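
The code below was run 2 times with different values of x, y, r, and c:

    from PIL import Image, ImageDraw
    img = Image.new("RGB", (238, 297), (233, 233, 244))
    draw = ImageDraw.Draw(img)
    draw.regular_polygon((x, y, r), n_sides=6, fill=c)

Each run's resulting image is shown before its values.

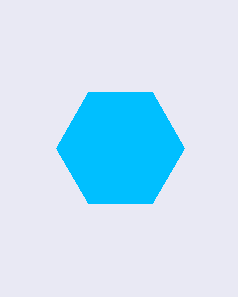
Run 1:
x = 120, y = 148, r = 64, c = 'deepskyblue'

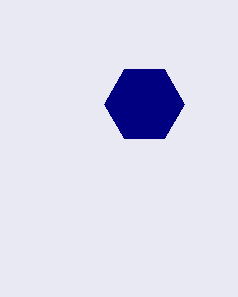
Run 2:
x = 144, y = 104, r = 40, c = 'navy'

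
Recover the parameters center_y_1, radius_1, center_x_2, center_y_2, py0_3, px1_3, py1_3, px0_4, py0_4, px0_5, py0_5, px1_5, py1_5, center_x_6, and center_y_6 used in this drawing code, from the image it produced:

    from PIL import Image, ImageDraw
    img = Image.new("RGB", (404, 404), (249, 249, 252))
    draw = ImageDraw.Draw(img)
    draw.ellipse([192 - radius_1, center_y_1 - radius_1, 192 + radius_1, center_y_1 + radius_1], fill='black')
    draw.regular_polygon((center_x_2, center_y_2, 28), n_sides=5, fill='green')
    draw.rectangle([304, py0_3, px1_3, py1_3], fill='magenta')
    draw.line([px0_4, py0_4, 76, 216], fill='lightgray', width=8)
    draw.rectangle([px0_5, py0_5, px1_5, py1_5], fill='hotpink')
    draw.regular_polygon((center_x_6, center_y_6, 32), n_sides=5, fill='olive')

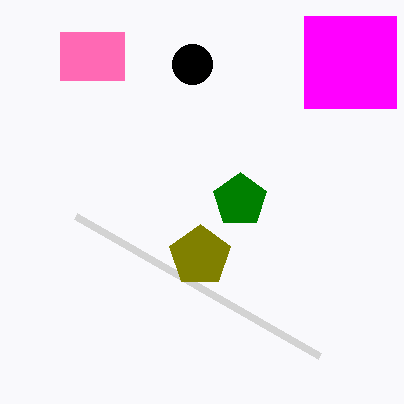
center_y_1 = 64, radius_1 = 20, center_x_2 = 240, center_y_2 = 200, py0_3 = 16, px1_3 = 396, py1_3 = 108, px0_4 = 320, py0_4 = 356, px0_5 = 60, py0_5 = 32, px1_5 = 124, py1_5 = 80, center_x_6 = 200, center_y_6 = 256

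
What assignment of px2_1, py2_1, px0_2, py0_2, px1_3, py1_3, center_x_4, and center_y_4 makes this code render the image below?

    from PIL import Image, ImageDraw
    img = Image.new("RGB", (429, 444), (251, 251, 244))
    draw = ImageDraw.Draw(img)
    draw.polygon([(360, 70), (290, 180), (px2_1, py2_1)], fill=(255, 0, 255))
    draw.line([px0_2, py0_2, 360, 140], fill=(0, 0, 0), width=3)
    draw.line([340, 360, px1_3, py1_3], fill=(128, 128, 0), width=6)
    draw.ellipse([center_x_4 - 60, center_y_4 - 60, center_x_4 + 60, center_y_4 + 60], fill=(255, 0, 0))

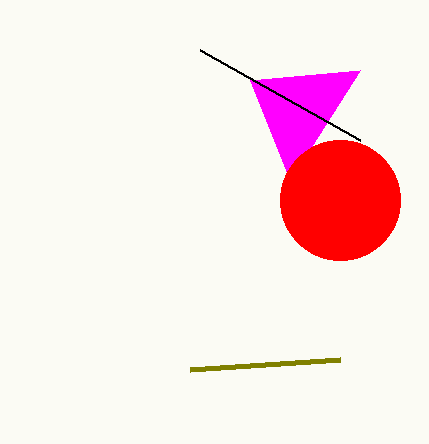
px2_1 = 250; py2_1 = 80; px0_2 = 200; py0_2 = 50; px1_3 = 190; py1_3 = 370; center_x_4 = 340; center_y_4 = 200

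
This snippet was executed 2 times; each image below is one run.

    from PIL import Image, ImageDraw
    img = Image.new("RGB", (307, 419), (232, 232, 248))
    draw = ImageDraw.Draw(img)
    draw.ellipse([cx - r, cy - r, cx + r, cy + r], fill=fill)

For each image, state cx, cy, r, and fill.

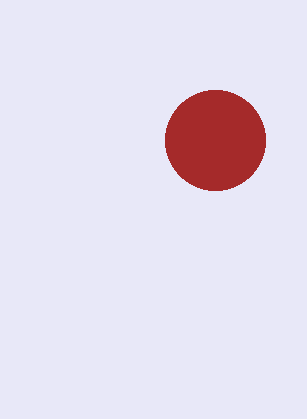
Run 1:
cx = 215, cy = 140, r = 50, fill = 'brown'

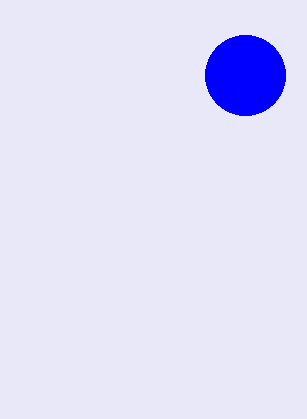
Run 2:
cx = 245
cy = 75
r = 40
fill = 'blue'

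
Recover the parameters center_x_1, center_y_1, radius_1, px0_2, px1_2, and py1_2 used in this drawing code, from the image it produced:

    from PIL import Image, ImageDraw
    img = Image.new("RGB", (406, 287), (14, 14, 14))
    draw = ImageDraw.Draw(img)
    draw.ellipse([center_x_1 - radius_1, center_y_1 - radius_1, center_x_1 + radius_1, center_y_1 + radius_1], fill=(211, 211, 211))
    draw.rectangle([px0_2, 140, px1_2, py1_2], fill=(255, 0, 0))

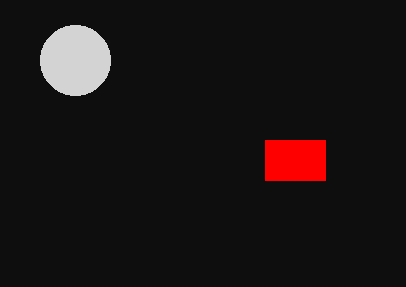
center_x_1 = 75
center_y_1 = 60
radius_1 = 35
px0_2 = 265
px1_2 = 325
py1_2 = 180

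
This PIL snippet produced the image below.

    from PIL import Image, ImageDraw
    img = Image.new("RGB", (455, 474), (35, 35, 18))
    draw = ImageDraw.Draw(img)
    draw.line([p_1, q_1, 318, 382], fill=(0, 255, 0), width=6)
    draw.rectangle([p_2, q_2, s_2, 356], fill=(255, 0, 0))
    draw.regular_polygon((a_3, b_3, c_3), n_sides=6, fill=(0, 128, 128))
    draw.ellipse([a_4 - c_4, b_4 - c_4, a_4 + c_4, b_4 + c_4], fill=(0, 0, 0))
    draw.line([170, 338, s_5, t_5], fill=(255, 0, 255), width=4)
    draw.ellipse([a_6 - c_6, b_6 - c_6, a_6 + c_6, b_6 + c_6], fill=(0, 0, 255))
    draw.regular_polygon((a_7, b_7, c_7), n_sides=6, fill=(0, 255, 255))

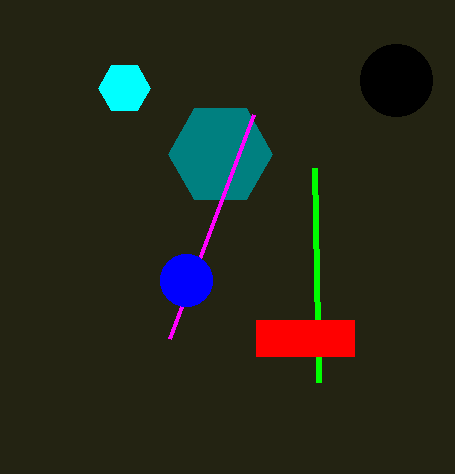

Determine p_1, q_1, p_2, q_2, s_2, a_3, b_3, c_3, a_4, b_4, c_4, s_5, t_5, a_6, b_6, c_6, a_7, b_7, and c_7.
p_1 = 314; q_1 = 168; p_2 = 256; q_2 = 320; s_2 = 354; a_3 = 220; b_3 = 154; c_3 = 52; a_4 = 396; b_4 = 80; c_4 = 36; s_5 = 254; t_5 = 114; a_6 = 186; b_6 = 280; c_6 = 26; a_7 = 124; b_7 = 88; c_7 = 26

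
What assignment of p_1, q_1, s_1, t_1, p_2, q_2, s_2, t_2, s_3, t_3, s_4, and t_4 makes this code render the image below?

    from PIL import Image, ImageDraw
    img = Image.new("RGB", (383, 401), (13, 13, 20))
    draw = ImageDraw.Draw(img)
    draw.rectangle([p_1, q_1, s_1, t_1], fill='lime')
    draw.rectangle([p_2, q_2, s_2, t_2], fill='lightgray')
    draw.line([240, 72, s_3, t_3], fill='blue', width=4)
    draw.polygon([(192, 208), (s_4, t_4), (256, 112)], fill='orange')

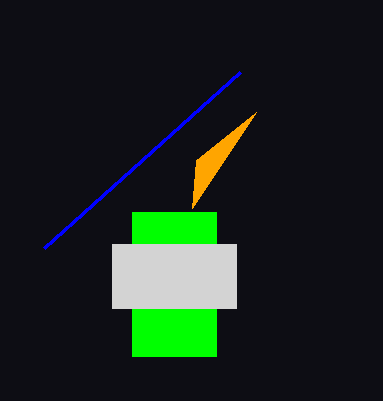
p_1 = 132; q_1 = 212; s_1 = 216; t_1 = 356; p_2 = 112; q_2 = 244; s_2 = 236; t_2 = 308; s_3 = 44; t_3 = 248; s_4 = 196; t_4 = 160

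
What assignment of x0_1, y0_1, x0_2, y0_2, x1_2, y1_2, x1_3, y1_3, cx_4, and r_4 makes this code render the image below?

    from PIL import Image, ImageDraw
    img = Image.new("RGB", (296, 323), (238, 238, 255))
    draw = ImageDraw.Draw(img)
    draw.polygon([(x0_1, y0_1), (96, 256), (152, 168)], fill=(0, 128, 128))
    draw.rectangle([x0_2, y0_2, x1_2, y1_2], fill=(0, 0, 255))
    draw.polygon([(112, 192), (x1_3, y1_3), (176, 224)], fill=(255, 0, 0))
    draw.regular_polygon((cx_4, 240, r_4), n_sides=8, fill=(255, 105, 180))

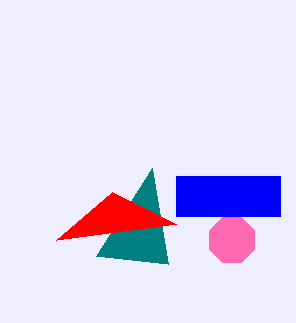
x0_1 = 168; y0_1 = 264; x0_2 = 176; y0_2 = 176; x1_2 = 280; y1_2 = 216; x1_3 = 56; y1_3 = 240; cx_4 = 232; r_4 = 24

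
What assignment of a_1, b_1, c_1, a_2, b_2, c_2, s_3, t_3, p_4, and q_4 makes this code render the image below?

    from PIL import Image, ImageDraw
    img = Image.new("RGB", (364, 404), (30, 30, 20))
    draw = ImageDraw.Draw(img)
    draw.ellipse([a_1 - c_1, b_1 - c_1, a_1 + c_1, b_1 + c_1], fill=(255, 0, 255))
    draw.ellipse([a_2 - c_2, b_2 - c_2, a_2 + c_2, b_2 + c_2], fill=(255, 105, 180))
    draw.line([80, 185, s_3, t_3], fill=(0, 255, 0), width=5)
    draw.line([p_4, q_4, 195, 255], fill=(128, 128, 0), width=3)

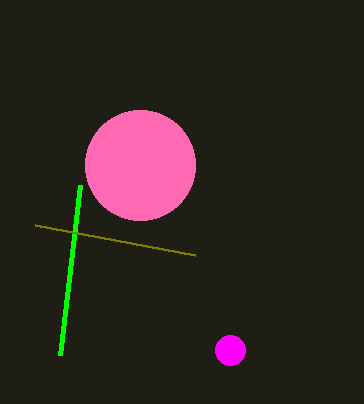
a_1 = 230; b_1 = 350; c_1 = 15; a_2 = 140; b_2 = 165; c_2 = 55; s_3 = 60; t_3 = 355; p_4 = 35; q_4 = 225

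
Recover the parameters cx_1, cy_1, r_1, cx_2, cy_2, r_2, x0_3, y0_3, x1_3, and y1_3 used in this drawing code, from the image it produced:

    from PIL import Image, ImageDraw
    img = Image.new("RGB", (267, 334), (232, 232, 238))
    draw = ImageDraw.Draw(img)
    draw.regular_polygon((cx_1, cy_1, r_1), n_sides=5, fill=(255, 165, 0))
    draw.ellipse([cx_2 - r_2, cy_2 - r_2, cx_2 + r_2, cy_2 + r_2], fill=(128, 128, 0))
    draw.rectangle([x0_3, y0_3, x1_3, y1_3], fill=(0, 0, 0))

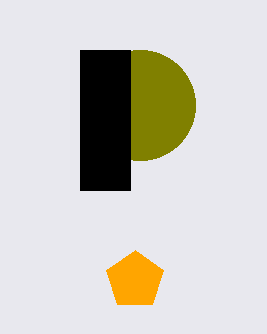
cx_1 = 135; cy_1 = 280; r_1 = 30; cx_2 = 140; cy_2 = 105; r_2 = 55; x0_3 = 80; y0_3 = 50; x1_3 = 130; y1_3 = 190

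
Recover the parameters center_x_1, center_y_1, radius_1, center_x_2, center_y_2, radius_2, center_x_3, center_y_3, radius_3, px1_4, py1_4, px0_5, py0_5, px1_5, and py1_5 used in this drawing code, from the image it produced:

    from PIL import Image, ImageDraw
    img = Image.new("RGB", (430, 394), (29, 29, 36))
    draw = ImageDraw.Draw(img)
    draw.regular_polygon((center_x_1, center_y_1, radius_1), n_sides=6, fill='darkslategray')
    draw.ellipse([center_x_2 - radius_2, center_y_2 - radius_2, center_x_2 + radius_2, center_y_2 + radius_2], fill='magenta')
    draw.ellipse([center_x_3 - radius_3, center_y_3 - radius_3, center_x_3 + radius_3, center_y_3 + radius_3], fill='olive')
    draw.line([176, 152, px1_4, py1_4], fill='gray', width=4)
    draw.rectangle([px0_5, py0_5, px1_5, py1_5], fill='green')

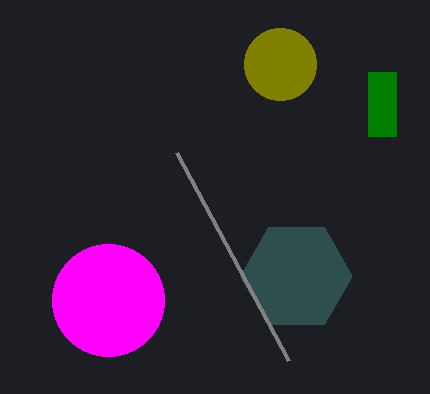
center_x_1 = 296
center_y_1 = 276
radius_1 = 56
center_x_2 = 108
center_y_2 = 300
radius_2 = 56
center_x_3 = 280
center_y_3 = 64
radius_3 = 36
px1_4 = 288
py1_4 = 360
px0_5 = 368
py0_5 = 72
px1_5 = 396
py1_5 = 136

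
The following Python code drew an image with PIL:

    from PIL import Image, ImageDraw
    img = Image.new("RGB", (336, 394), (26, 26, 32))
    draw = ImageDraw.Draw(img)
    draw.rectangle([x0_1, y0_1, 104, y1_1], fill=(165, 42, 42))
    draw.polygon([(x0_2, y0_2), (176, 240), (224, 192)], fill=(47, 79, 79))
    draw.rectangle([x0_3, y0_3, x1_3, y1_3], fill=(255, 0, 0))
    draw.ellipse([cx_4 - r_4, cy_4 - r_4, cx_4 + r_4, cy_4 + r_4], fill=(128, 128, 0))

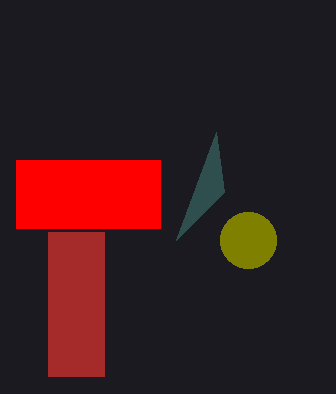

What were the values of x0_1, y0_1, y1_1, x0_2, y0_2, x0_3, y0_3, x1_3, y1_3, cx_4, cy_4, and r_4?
x0_1 = 48
y0_1 = 232
y1_1 = 376
x0_2 = 216
y0_2 = 132
x0_3 = 16
y0_3 = 160
x1_3 = 160
y1_3 = 228
cx_4 = 248
cy_4 = 240
r_4 = 28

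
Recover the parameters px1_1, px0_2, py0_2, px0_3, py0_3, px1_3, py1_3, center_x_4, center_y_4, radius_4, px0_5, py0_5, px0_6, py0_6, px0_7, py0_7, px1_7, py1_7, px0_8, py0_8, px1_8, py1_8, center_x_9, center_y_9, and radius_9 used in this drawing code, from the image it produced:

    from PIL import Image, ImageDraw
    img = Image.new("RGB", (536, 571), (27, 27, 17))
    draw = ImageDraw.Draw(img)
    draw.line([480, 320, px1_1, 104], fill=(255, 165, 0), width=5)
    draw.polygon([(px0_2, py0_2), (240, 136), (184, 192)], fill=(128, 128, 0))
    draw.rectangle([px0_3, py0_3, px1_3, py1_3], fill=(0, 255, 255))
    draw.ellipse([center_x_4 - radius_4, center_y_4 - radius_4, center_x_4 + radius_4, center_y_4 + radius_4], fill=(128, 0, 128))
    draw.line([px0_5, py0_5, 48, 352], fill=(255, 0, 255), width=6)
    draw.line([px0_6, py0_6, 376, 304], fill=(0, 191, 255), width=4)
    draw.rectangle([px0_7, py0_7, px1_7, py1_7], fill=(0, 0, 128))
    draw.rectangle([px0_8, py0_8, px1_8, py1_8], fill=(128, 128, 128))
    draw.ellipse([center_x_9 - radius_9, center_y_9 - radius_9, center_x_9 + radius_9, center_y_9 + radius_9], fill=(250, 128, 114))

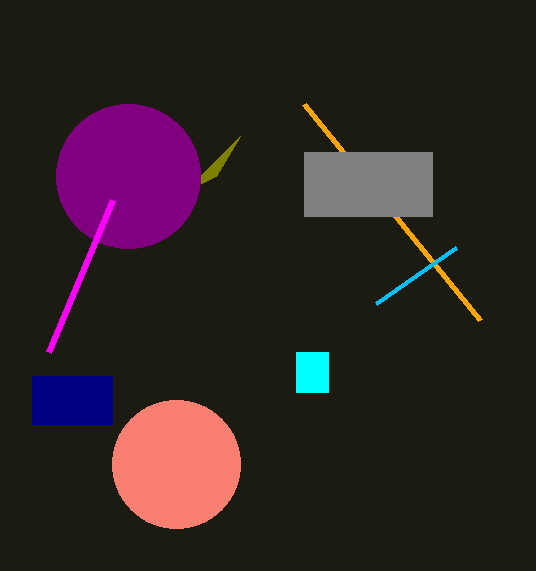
px1_1 = 304, px0_2 = 216, py0_2 = 176, px0_3 = 296, py0_3 = 352, px1_3 = 328, py1_3 = 392, center_x_4 = 128, center_y_4 = 176, radius_4 = 72, px0_5 = 112, py0_5 = 200, px0_6 = 456, py0_6 = 248, px0_7 = 32, py0_7 = 376, px1_7 = 112, py1_7 = 424, px0_8 = 304, py0_8 = 152, px1_8 = 432, py1_8 = 216, center_x_9 = 176, center_y_9 = 464, radius_9 = 64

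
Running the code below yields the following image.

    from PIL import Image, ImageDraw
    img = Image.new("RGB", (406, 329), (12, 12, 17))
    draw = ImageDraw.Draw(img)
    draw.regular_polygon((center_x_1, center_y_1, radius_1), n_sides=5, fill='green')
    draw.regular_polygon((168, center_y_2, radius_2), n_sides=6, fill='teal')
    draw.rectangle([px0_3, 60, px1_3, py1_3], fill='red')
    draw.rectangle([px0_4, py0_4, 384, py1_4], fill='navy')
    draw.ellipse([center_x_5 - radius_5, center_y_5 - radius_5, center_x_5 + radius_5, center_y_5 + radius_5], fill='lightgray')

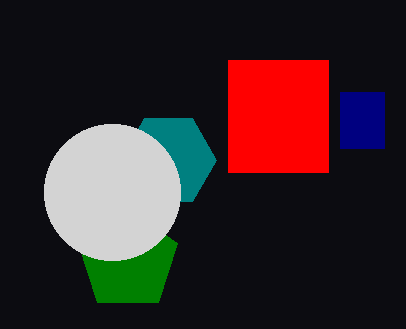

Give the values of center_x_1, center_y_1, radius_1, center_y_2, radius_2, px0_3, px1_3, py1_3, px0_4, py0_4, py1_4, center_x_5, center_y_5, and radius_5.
center_x_1 = 128
center_y_1 = 260
radius_1 = 52
center_y_2 = 160
radius_2 = 48
px0_3 = 228
px1_3 = 328
py1_3 = 172
px0_4 = 340
py0_4 = 92
py1_4 = 148
center_x_5 = 112
center_y_5 = 192
radius_5 = 68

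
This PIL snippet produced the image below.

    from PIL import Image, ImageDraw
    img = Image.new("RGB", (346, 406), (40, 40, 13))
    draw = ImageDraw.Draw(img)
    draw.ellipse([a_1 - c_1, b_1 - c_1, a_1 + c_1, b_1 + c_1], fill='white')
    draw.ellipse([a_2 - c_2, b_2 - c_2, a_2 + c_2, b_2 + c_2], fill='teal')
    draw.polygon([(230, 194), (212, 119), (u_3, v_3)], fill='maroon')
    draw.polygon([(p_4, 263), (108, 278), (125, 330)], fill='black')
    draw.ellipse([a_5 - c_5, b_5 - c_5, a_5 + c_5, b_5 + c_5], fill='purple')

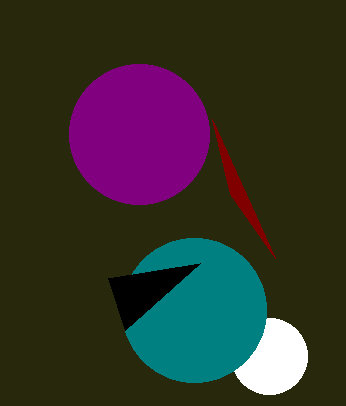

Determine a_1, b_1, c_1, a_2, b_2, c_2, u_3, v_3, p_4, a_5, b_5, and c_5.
a_1 = 269, b_1 = 356, c_1 = 38, a_2 = 194, b_2 = 310, c_2 = 72, u_3 = 275, v_3 = 258, p_4 = 200, a_5 = 139, b_5 = 134, c_5 = 70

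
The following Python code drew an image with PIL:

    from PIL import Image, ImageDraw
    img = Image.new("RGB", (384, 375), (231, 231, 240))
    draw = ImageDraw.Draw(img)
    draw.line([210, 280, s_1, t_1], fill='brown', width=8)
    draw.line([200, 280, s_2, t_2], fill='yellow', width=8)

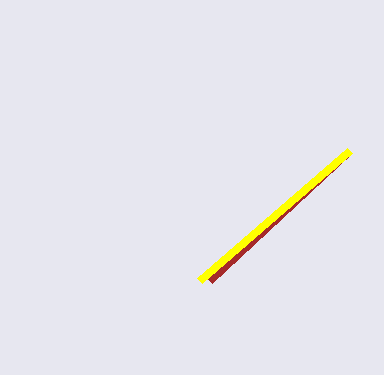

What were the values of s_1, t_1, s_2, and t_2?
s_1 = 350, t_1 = 150, s_2 = 350, t_2 = 150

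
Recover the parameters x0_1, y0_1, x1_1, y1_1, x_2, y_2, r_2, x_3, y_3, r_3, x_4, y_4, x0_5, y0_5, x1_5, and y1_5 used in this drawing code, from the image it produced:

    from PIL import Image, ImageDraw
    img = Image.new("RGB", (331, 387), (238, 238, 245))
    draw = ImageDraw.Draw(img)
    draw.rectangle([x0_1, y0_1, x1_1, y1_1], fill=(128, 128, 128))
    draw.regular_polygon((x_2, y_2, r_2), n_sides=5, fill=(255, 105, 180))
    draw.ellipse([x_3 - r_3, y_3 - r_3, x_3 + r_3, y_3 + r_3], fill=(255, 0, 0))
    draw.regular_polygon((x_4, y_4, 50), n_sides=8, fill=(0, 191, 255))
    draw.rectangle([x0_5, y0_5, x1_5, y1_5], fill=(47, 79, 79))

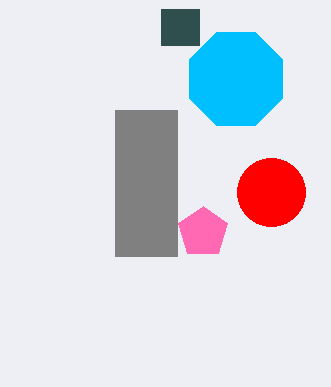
x0_1 = 115; y0_1 = 110; x1_1 = 177; y1_1 = 256; x_2 = 203; y_2 = 232; r_2 = 26; x_3 = 271; y_3 = 192; r_3 = 34; x_4 = 236; y_4 = 79; x0_5 = 161; y0_5 = 9; x1_5 = 199; y1_5 = 45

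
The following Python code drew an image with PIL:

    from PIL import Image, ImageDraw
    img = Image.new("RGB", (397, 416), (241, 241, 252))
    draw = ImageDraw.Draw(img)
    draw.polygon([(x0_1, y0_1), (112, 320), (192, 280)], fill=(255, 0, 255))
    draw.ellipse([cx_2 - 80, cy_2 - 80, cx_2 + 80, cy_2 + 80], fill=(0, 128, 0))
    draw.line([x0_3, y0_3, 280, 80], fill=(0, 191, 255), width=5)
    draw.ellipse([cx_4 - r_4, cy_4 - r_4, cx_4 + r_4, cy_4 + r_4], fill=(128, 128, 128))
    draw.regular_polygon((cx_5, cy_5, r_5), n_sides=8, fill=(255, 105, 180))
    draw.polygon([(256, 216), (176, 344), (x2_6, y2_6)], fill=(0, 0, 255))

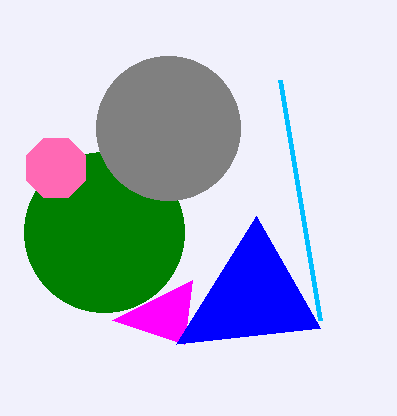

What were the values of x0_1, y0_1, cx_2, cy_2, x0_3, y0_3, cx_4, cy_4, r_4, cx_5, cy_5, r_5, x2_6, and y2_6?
x0_1 = 184; y0_1 = 344; cx_2 = 104; cy_2 = 232; x0_3 = 320; y0_3 = 320; cx_4 = 168; cy_4 = 128; r_4 = 72; cx_5 = 56; cy_5 = 168; r_5 = 32; x2_6 = 320; y2_6 = 328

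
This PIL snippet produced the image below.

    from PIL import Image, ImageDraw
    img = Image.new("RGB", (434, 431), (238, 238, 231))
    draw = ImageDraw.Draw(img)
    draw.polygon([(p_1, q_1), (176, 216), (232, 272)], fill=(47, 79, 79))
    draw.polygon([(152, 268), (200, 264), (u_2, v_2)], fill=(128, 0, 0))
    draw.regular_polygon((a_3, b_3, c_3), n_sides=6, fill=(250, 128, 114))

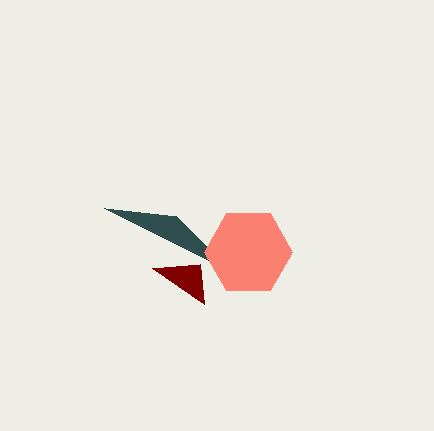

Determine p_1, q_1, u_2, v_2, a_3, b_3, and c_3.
p_1 = 104; q_1 = 208; u_2 = 204; v_2 = 304; a_3 = 248; b_3 = 252; c_3 = 44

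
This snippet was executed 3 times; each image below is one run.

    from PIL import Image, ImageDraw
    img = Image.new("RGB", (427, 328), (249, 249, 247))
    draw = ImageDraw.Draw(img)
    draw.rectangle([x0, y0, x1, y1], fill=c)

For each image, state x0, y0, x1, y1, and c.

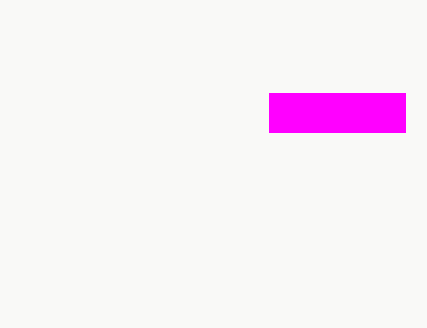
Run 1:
x0 = 269
y0 = 93
x1 = 405
y1 = 132
c = 'magenta'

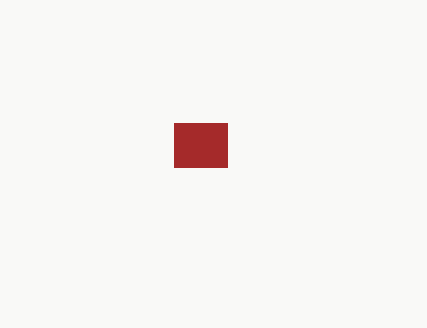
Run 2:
x0 = 174
y0 = 123
x1 = 227
y1 = 167
c = 'brown'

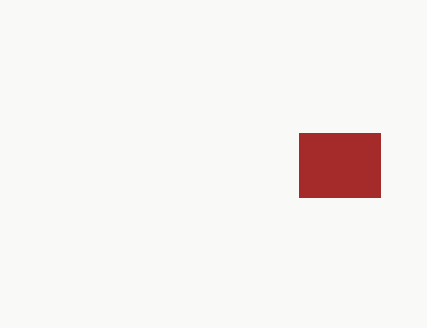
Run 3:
x0 = 299, y0 = 133, x1 = 380, y1 = 197, c = 'brown'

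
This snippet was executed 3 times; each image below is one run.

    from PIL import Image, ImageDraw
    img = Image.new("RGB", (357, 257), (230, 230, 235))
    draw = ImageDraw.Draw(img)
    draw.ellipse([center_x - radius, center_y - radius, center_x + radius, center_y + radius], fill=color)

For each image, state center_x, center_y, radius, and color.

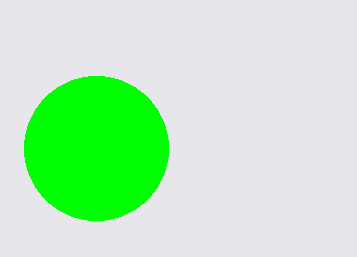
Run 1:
center_x = 96
center_y = 148
radius = 72
color = 'lime'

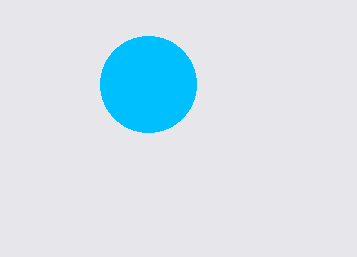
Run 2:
center_x = 148, center_y = 84, radius = 48, color = 'deepskyblue'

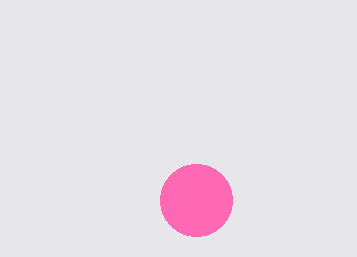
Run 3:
center_x = 196, center_y = 200, radius = 36, color = 'hotpink'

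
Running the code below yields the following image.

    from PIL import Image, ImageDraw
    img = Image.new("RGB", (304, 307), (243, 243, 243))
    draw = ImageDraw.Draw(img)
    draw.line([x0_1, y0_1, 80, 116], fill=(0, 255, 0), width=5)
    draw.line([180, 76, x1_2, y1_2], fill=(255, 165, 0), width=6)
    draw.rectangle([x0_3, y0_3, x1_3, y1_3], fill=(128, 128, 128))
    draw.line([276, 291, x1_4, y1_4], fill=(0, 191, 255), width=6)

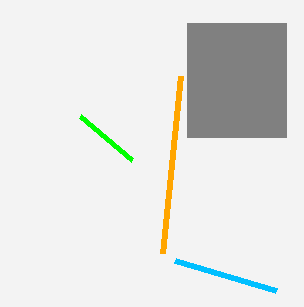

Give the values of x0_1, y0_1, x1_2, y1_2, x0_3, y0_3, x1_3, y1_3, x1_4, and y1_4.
x0_1 = 132
y0_1 = 160
x1_2 = 162
y1_2 = 253
x0_3 = 187
y0_3 = 23
x1_3 = 286
y1_3 = 137
x1_4 = 175
y1_4 = 261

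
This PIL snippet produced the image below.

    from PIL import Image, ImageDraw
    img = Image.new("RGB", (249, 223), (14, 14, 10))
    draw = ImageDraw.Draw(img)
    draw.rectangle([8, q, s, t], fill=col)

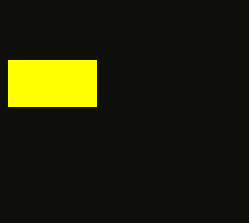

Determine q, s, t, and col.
q = 60
s = 96
t = 106
col = 'yellow'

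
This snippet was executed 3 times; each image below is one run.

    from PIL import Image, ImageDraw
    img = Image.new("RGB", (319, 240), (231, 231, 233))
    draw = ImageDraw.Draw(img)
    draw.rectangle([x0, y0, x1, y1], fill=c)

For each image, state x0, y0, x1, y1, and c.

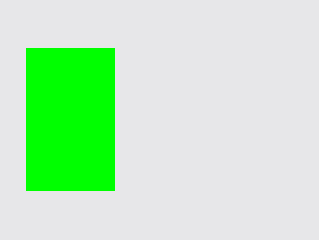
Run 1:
x0 = 26; y0 = 48; x1 = 114; y1 = 190; c = 'lime'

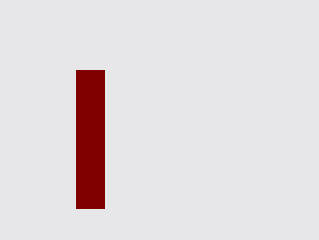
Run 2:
x0 = 76, y0 = 70, x1 = 104, y1 = 208, c = 'maroon'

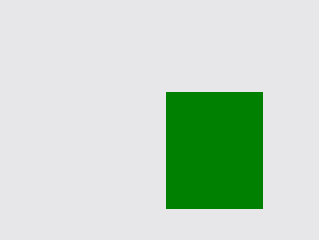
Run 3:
x0 = 166, y0 = 92, x1 = 262, y1 = 208, c = 'green'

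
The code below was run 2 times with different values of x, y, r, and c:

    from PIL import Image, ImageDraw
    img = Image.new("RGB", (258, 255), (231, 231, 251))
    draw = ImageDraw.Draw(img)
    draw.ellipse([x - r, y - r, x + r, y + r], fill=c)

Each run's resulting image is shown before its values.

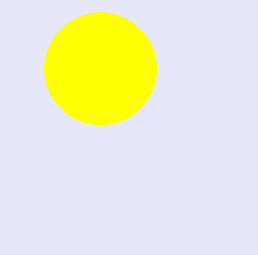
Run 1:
x = 100, y = 68, r = 56, c = 'yellow'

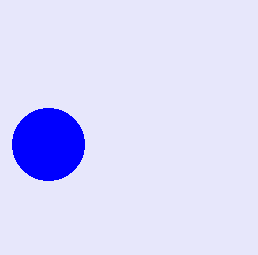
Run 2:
x = 48, y = 144, r = 36, c = 'blue'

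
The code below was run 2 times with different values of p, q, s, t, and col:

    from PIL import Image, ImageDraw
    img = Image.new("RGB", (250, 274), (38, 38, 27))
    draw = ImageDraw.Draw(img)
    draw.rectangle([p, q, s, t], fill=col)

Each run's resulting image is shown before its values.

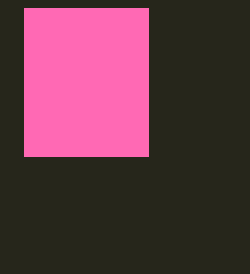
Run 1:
p = 24
q = 8
s = 148
t = 156
col = 'hotpink'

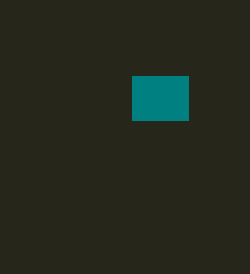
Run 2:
p = 132
q = 76
s = 188
t = 120
col = 'teal'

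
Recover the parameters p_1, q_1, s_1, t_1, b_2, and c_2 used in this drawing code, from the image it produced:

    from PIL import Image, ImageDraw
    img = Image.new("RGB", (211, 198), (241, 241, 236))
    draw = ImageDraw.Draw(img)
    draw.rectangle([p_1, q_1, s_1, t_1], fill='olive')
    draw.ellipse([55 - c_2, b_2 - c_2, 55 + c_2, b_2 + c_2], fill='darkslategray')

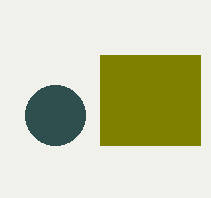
p_1 = 100, q_1 = 55, s_1 = 200, t_1 = 145, b_2 = 115, c_2 = 30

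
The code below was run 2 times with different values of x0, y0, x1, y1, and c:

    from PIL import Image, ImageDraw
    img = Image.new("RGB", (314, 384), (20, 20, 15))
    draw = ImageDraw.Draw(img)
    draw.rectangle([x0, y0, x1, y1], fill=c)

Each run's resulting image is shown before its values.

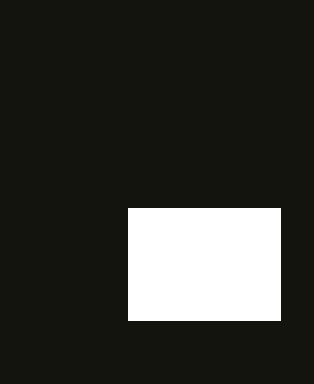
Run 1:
x0 = 128, y0 = 208, x1 = 280, y1 = 320, c = 'white'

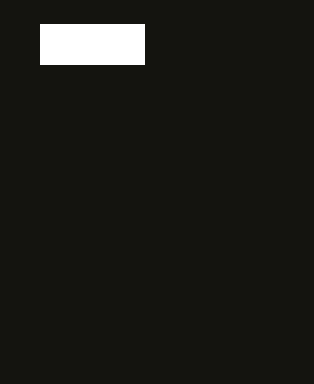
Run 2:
x0 = 40, y0 = 24, x1 = 144, y1 = 64, c = 'white'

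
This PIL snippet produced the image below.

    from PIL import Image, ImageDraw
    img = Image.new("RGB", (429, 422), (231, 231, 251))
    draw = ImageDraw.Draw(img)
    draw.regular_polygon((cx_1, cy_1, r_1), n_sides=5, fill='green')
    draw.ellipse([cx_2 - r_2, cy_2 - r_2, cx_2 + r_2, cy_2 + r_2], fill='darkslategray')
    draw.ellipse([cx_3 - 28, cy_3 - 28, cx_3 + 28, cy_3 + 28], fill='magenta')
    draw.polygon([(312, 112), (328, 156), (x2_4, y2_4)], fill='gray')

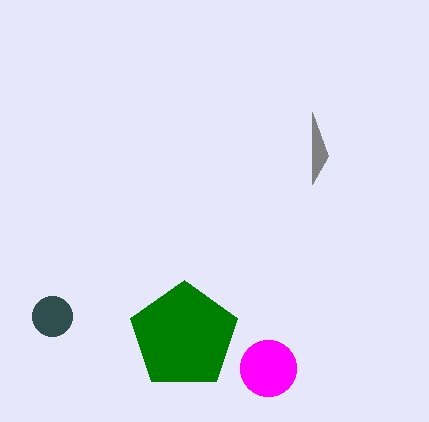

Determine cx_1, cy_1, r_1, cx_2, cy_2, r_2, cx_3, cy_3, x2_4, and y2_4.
cx_1 = 184, cy_1 = 336, r_1 = 56, cx_2 = 52, cy_2 = 316, r_2 = 20, cx_3 = 268, cy_3 = 368, x2_4 = 312, y2_4 = 184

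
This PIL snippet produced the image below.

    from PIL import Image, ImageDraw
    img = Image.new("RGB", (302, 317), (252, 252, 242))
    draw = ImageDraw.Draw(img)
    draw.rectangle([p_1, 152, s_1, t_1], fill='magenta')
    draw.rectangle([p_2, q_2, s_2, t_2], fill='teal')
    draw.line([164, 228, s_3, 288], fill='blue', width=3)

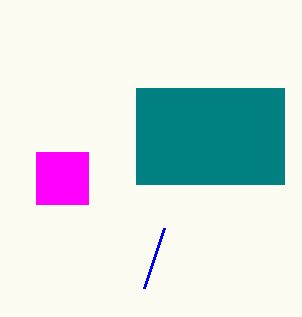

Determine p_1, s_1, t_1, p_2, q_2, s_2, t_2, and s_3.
p_1 = 36; s_1 = 88; t_1 = 204; p_2 = 136; q_2 = 88; s_2 = 284; t_2 = 184; s_3 = 144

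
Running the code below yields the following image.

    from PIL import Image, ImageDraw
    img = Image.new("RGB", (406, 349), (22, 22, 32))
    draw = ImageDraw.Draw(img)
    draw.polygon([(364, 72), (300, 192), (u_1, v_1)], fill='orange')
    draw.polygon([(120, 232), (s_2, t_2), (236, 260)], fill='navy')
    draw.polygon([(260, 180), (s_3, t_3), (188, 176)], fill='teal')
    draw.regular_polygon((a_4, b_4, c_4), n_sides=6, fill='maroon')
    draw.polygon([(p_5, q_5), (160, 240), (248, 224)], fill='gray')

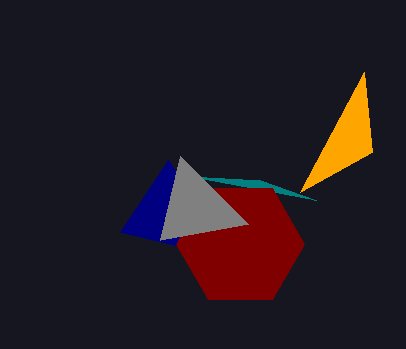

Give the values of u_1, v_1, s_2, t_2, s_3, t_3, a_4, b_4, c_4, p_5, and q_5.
u_1 = 372
v_1 = 152
s_2 = 168
t_2 = 160
s_3 = 316
t_3 = 200
a_4 = 240
b_4 = 244
c_4 = 64
p_5 = 180
q_5 = 156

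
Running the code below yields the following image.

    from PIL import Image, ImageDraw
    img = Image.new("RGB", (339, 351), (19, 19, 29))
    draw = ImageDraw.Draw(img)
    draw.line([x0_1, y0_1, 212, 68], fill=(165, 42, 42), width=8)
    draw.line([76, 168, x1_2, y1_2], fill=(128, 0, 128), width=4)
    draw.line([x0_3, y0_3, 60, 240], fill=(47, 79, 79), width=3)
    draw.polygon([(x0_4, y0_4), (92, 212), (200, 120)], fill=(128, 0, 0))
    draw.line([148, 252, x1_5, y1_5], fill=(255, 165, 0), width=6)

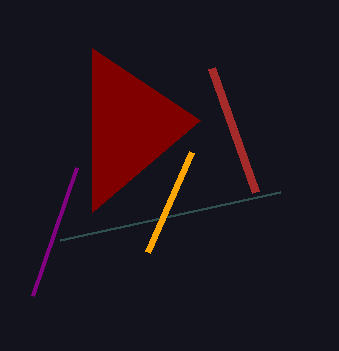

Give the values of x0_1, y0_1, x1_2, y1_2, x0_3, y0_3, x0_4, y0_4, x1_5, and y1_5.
x0_1 = 256
y0_1 = 192
x1_2 = 32
y1_2 = 296
x0_3 = 280
y0_3 = 192
x0_4 = 92
y0_4 = 48
x1_5 = 192
y1_5 = 152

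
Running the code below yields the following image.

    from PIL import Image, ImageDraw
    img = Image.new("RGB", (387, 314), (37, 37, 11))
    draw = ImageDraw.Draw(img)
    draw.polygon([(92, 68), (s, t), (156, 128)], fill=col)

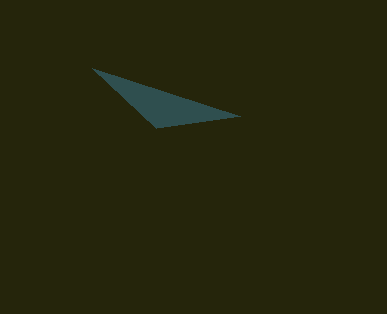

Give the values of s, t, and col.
s = 240
t = 116
col = 'darkslategray'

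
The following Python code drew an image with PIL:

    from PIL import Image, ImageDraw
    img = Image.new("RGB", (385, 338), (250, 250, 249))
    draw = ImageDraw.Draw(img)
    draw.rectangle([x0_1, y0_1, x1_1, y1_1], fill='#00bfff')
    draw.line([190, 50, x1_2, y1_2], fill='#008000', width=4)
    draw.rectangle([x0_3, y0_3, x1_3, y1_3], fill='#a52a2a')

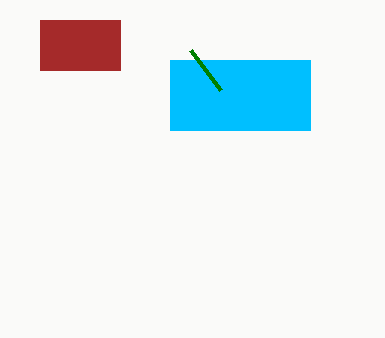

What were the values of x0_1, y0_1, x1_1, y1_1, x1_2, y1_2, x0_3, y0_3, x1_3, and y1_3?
x0_1 = 170
y0_1 = 60
x1_1 = 310
y1_1 = 130
x1_2 = 220
y1_2 = 90
x0_3 = 40
y0_3 = 20
x1_3 = 120
y1_3 = 70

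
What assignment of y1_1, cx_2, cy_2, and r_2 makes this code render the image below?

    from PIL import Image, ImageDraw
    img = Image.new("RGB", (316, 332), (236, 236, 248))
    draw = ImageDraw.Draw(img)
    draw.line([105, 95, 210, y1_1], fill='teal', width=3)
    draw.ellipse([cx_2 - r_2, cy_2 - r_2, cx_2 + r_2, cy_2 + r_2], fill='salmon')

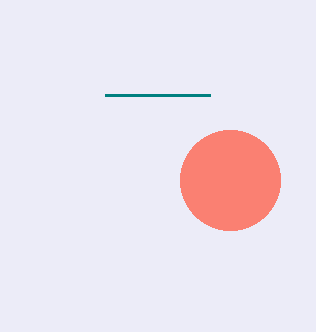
y1_1 = 95, cx_2 = 230, cy_2 = 180, r_2 = 50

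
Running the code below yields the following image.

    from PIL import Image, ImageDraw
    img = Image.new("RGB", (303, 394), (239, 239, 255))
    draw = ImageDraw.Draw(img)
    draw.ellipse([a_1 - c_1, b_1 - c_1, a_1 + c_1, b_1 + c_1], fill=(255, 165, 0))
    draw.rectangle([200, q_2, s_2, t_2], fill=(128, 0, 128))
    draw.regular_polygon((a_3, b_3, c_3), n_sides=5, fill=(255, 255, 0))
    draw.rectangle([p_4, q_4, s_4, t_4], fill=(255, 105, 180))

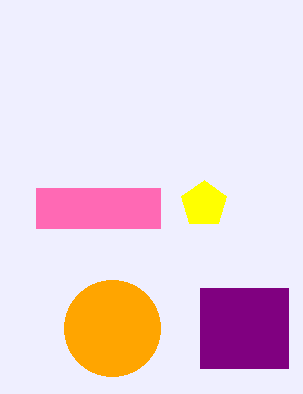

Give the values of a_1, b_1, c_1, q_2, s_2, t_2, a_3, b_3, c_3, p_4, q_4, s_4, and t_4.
a_1 = 112
b_1 = 328
c_1 = 48
q_2 = 288
s_2 = 288
t_2 = 368
a_3 = 204
b_3 = 204
c_3 = 24
p_4 = 36
q_4 = 188
s_4 = 160
t_4 = 228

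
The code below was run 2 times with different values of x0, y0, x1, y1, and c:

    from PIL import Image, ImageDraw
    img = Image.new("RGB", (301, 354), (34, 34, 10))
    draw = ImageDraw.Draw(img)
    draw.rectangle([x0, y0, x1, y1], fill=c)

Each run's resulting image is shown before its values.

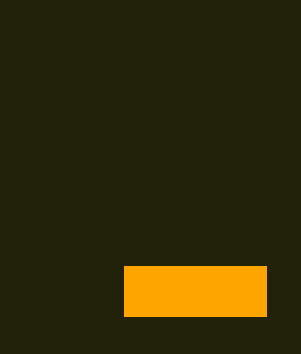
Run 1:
x0 = 124, y0 = 266, x1 = 266, y1 = 316, c = 'orange'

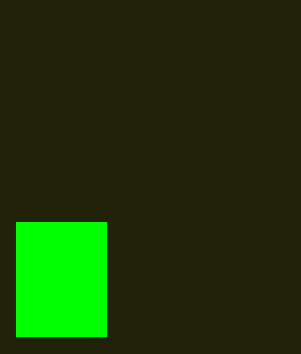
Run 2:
x0 = 16
y0 = 222
x1 = 106
y1 = 336
c = 'lime'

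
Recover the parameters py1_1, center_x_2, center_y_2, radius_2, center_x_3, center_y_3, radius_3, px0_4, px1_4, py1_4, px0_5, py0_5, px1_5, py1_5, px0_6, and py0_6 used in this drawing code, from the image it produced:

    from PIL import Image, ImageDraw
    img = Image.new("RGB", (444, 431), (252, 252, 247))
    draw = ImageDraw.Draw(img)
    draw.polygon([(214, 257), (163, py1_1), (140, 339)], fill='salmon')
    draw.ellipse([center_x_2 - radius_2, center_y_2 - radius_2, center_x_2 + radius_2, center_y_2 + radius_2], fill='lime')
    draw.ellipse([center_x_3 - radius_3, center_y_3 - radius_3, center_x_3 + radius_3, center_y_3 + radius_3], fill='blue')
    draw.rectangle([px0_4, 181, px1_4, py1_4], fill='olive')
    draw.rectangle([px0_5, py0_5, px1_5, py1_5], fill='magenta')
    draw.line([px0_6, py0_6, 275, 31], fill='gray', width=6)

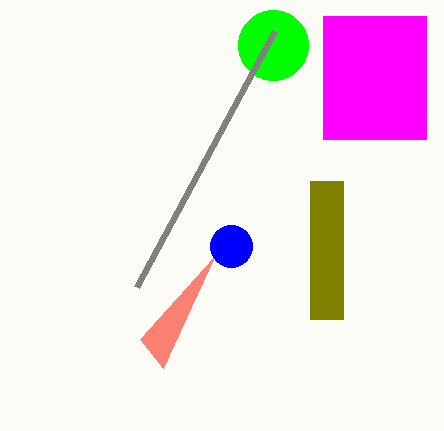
py1_1 = 368; center_x_2 = 273; center_y_2 = 45; radius_2 = 35; center_x_3 = 231; center_y_3 = 246; radius_3 = 21; px0_4 = 310; px1_4 = 343; py1_4 = 319; px0_5 = 323; py0_5 = 16; px1_5 = 426; py1_5 = 139; px0_6 = 137; py0_6 = 287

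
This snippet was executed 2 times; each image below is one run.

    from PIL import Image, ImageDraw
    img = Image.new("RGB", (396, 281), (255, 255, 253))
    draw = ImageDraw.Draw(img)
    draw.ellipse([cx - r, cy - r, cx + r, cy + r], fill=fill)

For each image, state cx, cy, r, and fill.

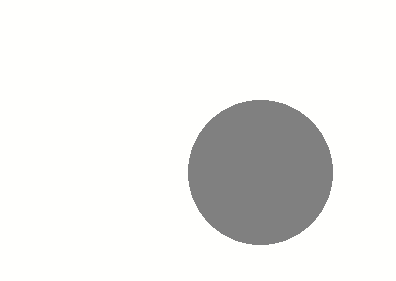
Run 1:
cx = 260
cy = 172
r = 72
fill = 'gray'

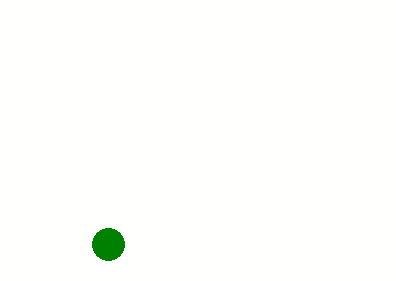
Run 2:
cx = 108; cy = 244; r = 16; fill = 'green'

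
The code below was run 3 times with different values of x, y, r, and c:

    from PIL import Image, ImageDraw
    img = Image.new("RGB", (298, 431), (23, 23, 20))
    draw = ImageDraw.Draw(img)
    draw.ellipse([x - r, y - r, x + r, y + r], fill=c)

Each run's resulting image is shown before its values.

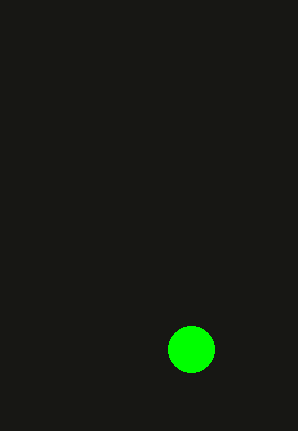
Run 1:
x = 191, y = 349, r = 23, c = 'lime'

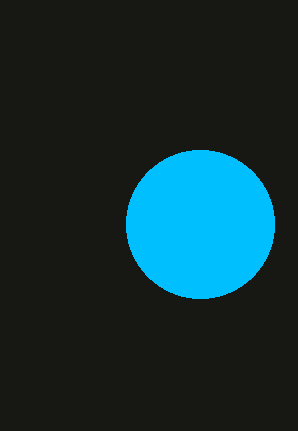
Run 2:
x = 200
y = 224
r = 74
c = 'deepskyblue'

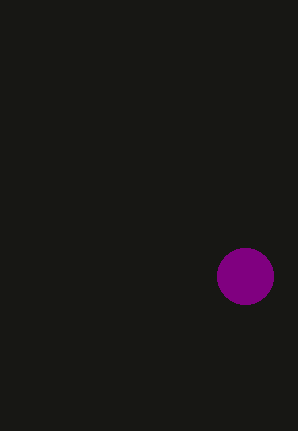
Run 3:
x = 245; y = 276; r = 28; c = 'purple'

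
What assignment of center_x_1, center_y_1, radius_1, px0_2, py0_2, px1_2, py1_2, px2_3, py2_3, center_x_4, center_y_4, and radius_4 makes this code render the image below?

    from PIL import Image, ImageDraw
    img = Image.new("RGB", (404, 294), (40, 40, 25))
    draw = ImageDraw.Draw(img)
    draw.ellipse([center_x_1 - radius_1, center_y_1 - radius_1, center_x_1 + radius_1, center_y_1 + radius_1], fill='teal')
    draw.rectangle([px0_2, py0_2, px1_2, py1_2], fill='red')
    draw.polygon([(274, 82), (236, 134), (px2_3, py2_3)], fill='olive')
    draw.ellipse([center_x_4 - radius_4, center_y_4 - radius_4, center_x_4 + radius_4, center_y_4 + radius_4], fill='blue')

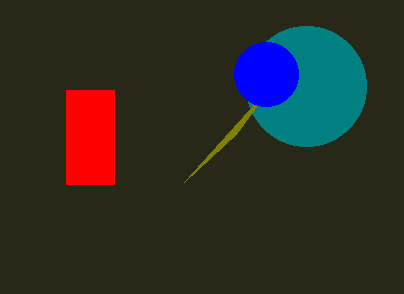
center_x_1 = 306
center_y_1 = 86
radius_1 = 60
px0_2 = 66
py0_2 = 90
px1_2 = 114
py1_2 = 184
px2_3 = 184
py2_3 = 182
center_x_4 = 266
center_y_4 = 74
radius_4 = 32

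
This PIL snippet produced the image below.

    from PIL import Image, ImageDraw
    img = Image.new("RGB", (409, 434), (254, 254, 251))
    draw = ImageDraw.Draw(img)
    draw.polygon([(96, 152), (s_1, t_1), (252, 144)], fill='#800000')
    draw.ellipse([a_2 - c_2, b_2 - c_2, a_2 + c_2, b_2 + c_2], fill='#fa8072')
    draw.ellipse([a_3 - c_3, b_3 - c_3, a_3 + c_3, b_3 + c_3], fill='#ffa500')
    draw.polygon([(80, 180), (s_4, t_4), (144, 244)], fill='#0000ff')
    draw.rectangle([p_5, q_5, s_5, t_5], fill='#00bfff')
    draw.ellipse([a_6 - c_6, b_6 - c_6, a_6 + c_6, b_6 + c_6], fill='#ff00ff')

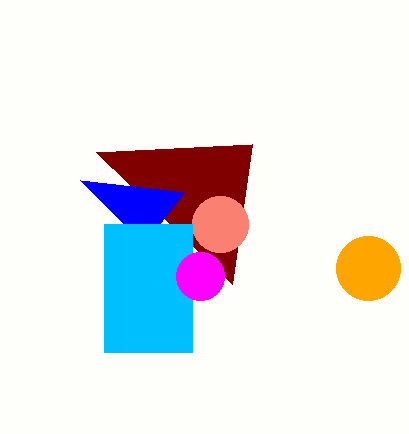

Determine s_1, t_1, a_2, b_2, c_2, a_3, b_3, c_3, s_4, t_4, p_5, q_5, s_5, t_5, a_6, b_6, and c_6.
s_1 = 232
t_1 = 284
a_2 = 220
b_2 = 224
c_2 = 28
a_3 = 368
b_3 = 268
c_3 = 32
s_4 = 184
t_4 = 192
p_5 = 104
q_5 = 224
s_5 = 192
t_5 = 352
a_6 = 200
b_6 = 276
c_6 = 24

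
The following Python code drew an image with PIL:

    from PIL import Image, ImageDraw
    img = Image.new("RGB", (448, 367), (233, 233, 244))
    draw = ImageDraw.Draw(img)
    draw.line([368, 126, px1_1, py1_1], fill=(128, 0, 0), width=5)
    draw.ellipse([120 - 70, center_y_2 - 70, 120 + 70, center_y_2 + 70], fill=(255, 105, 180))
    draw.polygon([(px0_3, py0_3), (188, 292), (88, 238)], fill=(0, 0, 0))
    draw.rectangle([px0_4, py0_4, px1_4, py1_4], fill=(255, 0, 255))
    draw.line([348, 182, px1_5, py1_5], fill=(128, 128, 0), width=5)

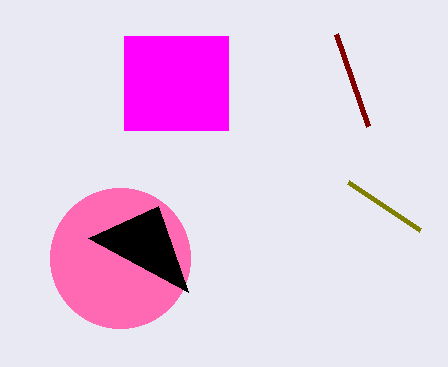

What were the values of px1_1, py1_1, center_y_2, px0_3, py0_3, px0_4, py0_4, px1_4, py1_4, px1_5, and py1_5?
px1_1 = 336; py1_1 = 34; center_y_2 = 258; px0_3 = 158; py0_3 = 206; px0_4 = 124; py0_4 = 36; px1_4 = 228; py1_4 = 130; px1_5 = 420; py1_5 = 230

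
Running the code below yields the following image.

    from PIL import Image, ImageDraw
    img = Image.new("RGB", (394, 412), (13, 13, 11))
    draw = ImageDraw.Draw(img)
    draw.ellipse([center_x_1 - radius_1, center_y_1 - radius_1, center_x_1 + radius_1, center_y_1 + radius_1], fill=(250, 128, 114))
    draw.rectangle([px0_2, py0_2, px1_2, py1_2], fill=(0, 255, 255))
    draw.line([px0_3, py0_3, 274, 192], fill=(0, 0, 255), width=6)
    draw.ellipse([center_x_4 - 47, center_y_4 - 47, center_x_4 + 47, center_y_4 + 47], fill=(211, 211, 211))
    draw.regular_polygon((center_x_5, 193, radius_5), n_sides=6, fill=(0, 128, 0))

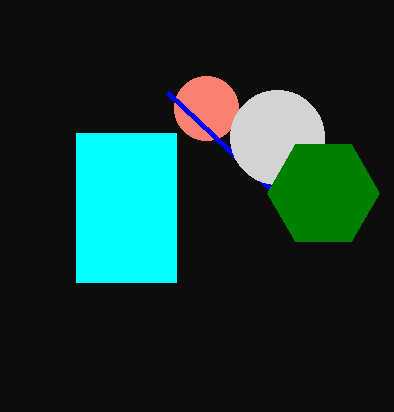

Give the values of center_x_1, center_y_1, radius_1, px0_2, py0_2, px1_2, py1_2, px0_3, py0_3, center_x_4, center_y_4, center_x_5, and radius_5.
center_x_1 = 206; center_y_1 = 108; radius_1 = 32; px0_2 = 76; py0_2 = 133; px1_2 = 176; py1_2 = 282; px0_3 = 167; py0_3 = 92; center_x_4 = 277; center_y_4 = 137; center_x_5 = 323; radius_5 = 56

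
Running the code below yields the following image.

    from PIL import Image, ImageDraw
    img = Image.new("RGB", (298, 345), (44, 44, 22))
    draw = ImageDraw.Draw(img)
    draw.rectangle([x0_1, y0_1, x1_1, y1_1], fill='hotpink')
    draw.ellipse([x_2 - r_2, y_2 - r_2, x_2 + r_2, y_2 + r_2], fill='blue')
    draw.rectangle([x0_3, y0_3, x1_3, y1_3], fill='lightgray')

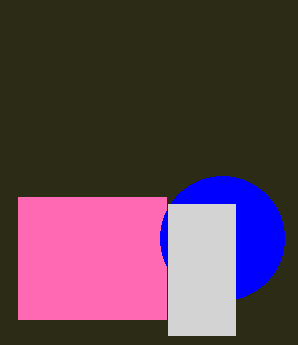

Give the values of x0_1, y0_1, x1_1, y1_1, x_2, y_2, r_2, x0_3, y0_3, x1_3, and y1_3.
x0_1 = 18, y0_1 = 197, x1_1 = 166, y1_1 = 319, x_2 = 222, y_2 = 238, r_2 = 62, x0_3 = 168, y0_3 = 204, x1_3 = 235, y1_3 = 335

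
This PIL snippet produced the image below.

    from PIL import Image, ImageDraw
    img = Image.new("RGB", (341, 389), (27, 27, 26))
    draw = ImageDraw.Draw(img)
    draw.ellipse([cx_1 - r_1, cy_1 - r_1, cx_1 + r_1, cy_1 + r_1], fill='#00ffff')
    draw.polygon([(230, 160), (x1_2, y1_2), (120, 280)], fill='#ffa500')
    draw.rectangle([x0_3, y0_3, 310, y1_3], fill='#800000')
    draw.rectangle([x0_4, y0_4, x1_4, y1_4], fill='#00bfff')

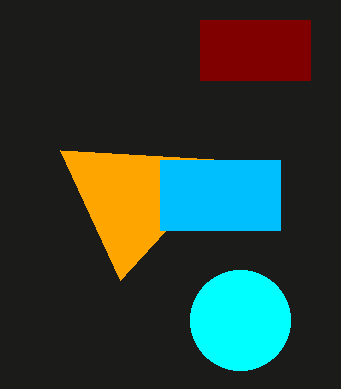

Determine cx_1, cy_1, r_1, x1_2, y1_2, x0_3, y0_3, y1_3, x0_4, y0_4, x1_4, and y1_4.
cx_1 = 240; cy_1 = 320; r_1 = 50; x1_2 = 60; y1_2 = 150; x0_3 = 200; y0_3 = 20; y1_3 = 80; x0_4 = 160; y0_4 = 160; x1_4 = 280; y1_4 = 230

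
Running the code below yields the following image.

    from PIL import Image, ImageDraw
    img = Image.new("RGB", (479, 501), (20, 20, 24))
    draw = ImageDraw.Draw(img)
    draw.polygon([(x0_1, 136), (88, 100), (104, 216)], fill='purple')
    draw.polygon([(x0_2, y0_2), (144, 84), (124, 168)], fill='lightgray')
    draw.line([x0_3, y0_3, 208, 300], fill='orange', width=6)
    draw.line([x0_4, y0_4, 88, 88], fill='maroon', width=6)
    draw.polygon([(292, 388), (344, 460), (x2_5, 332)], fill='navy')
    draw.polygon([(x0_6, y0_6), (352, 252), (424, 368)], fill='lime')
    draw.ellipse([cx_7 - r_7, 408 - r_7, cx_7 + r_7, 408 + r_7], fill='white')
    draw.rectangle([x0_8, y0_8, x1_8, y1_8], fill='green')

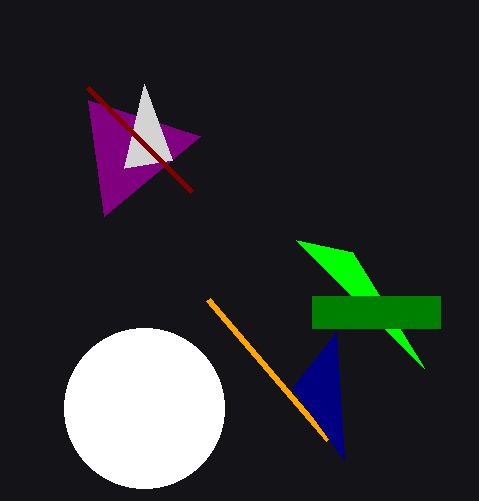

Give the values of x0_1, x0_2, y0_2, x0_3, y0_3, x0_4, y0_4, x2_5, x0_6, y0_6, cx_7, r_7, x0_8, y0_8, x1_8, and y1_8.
x0_1 = 200
x0_2 = 172
y0_2 = 160
x0_3 = 328
y0_3 = 440
x0_4 = 192
y0_4 = 192
x2_5 = 336
x0_6 = 296
y0_6 = 240
cx_7 = 144
r_7 = 80
x0_8 = 312
y0_8 = 296
x1_8 = 440
y1_8 = 328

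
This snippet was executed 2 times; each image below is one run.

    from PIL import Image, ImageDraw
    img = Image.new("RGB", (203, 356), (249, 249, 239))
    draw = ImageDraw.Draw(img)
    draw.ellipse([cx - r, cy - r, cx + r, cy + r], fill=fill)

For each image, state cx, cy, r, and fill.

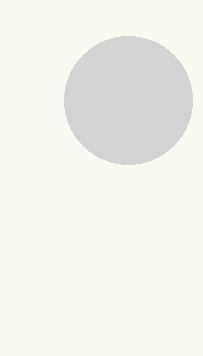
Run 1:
cx = 128; cy = 100; r = 64; fill = 'lightgray'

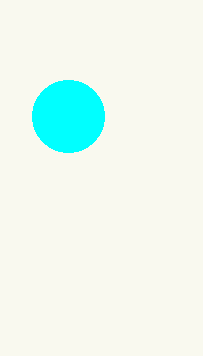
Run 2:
cx = 68; cy = 116; r = 36; fill = 'cyan'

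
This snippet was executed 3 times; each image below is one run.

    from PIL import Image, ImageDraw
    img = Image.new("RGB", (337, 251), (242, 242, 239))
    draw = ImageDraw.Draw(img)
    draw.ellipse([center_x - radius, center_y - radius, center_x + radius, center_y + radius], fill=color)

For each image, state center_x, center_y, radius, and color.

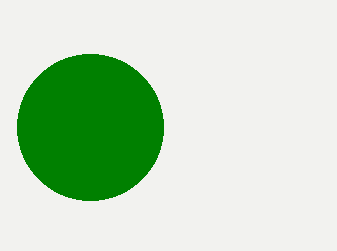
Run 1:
center_x = 90; center_y = 127; radius = 73; color = 'green'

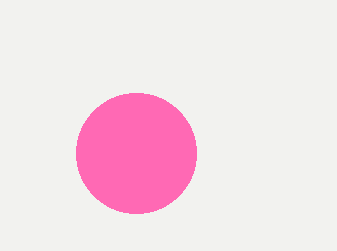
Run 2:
center_x = 136, center_y = 153, radius = 60, color = 'hotpink'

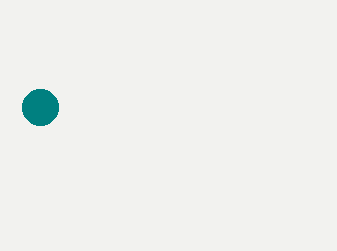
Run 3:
center_x = 40, center_y = 107, radius = 18, color = 'teal'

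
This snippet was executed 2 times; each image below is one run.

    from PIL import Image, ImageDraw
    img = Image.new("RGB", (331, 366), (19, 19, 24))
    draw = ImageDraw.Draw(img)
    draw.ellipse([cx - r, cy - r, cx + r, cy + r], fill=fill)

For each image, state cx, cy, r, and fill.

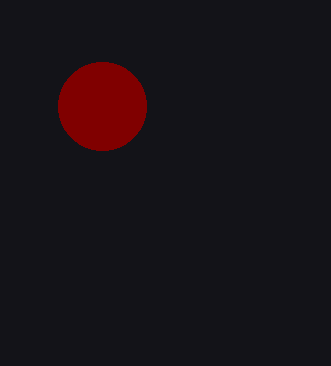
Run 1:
cx = 102; cy = 106; r = 44; fill = 'maroon'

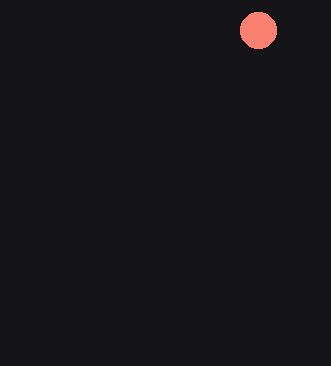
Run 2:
cx = 258; cy = 30; r = 18; fill = 'salmon'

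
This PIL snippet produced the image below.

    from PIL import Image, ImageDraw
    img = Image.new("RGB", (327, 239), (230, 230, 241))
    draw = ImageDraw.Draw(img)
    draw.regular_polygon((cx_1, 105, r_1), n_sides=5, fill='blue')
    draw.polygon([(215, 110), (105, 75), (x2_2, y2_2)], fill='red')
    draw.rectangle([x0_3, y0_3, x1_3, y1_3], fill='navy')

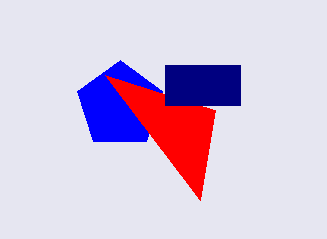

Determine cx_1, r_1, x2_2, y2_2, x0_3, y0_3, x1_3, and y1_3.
cx_1 = 120, r_1 = 45, x2_2 = 200, y2_2 = 200, x0_3 = 165, y0_3 = 65, x1_3 = 240, y1_3 = 105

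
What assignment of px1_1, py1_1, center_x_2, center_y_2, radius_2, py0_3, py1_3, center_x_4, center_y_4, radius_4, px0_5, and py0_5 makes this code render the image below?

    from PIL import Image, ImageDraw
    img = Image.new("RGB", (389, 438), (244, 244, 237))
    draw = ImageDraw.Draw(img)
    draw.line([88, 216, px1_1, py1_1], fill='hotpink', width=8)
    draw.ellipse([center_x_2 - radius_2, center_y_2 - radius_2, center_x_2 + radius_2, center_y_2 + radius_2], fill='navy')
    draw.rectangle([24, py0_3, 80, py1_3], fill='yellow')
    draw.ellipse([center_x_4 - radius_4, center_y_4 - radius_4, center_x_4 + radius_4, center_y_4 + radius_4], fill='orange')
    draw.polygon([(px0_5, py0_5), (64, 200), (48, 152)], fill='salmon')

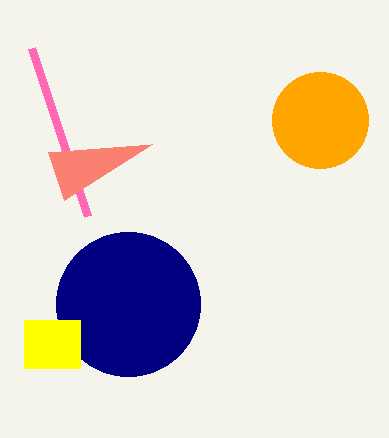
px1_1 = 32
py1_1 = 48
center_x_2 = 128
center_y_2 = 304
radius_2 = 72
py0_3 = 320
py1_3 = 368
center_x_4 = 320
center_y_4 = 120
radius_4 = 48
px0_5 = 152
py0_5 = 144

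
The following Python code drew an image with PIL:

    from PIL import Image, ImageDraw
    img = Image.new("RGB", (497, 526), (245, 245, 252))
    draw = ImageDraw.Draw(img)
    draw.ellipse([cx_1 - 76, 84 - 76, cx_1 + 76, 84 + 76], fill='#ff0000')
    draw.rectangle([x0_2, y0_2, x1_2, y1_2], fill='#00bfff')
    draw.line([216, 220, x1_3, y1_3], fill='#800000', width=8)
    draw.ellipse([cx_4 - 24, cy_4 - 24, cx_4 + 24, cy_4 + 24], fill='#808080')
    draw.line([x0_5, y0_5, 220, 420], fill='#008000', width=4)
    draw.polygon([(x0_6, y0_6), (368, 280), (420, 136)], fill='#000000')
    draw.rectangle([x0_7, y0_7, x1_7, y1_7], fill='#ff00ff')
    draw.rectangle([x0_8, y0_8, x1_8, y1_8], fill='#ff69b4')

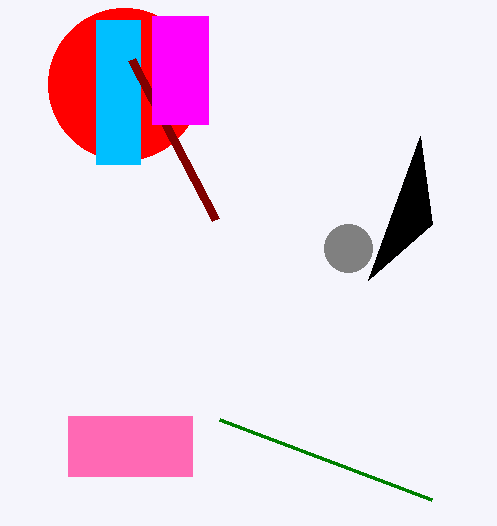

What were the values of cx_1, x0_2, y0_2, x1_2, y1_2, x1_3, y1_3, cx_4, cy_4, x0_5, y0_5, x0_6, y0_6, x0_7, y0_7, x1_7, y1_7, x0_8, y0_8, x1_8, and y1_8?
cx_1 = 124; x0_2 = 96; y0_2 = 20; x1_2 = 140; y1_2 = 164; x1_3 = 132; y1_3 = 60; cx_4 = 348; cy_4 = 248; x0_5 = 432; y0_5 = 500; x0_6 = 432; y0_6 = 224; x0_7 = 152; y0_7 = 16; x1_7 = 208; y1_7 = 124; x0_8 = 68; y0_8 = 416; x1_8 = 192; y1_8 = 476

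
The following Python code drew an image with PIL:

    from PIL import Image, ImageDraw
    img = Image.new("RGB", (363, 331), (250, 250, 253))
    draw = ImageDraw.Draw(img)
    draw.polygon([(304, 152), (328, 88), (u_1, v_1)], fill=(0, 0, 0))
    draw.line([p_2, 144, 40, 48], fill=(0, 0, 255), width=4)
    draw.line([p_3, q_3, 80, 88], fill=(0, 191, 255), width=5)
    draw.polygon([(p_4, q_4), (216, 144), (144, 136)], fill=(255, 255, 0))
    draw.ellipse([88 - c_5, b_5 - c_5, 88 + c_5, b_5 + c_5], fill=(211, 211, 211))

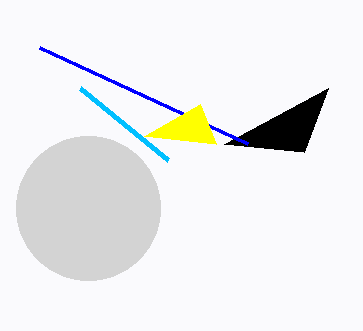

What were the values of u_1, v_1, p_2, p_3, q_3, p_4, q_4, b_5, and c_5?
u_1 = 224
v_1 = 144
p_2 = 248
p_3 = 168
q_3 = 160
p_4 = 200
q_4 = 104
b_5 = 208
c_5 = 72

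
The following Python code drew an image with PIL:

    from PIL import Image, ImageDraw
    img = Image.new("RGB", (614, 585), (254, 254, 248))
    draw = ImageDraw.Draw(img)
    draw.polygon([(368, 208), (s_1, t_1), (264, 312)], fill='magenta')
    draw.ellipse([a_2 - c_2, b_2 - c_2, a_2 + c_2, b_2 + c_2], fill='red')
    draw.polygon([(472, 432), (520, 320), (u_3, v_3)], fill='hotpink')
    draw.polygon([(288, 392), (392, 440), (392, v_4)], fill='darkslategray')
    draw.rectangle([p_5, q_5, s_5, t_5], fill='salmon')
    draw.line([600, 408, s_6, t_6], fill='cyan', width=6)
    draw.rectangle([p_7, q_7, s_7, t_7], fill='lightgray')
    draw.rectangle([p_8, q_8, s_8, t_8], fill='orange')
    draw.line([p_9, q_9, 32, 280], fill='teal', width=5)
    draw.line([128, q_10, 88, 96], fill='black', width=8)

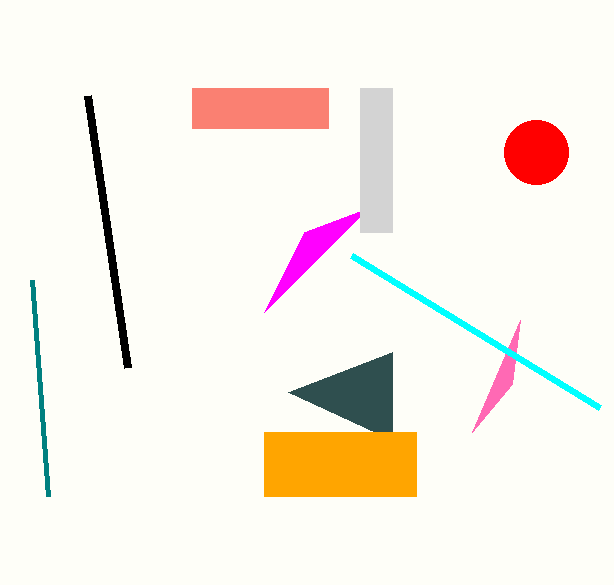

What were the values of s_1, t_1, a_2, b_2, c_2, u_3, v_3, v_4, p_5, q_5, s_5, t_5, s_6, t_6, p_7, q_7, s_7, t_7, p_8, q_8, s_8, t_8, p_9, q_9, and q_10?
s_1 = 304
t_1 = 232
a_2 = 536
b_2 = 152
c_2 = 32
u_3 = 512
v_3 = 384
v_4 = 352
p_5 = 192
q_5 = 88
s_5 = 328
t_5 = 128
s_6 = 352
t_6 = 256
p_7 = 360
q_7 = 88
s_7 = 392
t_7 = 232
p_8 = 264
q_8 = 432
s_8 = 416
t_8 = 496
p_9 = 48
q_9 = 496
q_10 = 368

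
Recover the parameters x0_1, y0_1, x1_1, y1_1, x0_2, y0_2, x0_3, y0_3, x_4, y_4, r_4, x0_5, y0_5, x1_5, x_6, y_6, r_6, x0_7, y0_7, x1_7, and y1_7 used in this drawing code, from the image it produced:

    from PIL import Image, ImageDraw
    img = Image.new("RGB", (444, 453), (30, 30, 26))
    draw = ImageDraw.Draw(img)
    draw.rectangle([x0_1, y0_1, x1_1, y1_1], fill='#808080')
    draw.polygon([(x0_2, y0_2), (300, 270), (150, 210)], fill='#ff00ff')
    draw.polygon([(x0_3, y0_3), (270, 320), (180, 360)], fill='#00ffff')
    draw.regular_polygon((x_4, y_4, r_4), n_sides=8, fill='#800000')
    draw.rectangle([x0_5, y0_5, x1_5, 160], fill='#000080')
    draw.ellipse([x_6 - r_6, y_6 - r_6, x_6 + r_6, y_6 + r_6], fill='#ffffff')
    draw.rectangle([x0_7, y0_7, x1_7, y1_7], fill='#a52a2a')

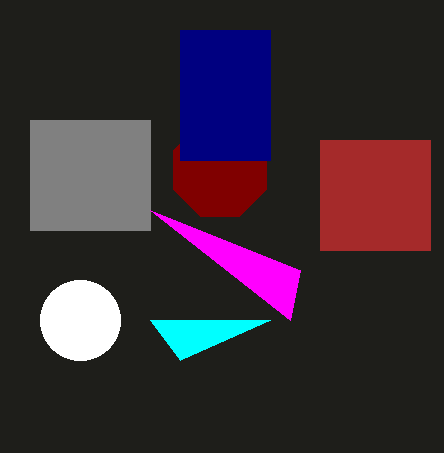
x0_1 = 30
y0_1 = 120
x1_1 = 150
y1_1 = 230
x0_2 = 290
y0_2 = 320
x0_3 = 150
y0_3 = 320
x_4 = 220
y_4 = 170
r_4 = 50
x0_5 = 180
y0_5 = 30
x1_5 = 270
x_6 = 80
y_6 = 320
r_6 = 40
x0_7 = 320
y0_7 = 140
x1_7 = 430
y1_7 = 250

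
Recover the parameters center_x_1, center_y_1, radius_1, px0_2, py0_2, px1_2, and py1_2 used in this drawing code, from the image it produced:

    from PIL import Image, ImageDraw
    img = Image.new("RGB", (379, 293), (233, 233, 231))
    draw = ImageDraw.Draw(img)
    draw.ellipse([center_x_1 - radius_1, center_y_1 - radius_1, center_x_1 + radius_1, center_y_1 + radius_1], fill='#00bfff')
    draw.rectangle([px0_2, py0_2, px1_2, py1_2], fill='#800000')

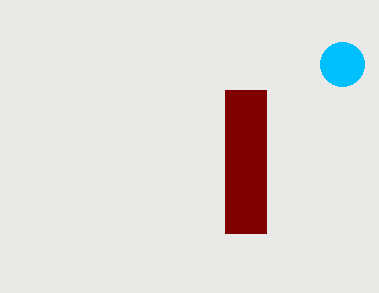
center_x_1 = 342; center_y_1 = 64; radius_1 = 22; px0_2 = 225; py0_2 = 90; px1_2 = 266; py1_2 = 233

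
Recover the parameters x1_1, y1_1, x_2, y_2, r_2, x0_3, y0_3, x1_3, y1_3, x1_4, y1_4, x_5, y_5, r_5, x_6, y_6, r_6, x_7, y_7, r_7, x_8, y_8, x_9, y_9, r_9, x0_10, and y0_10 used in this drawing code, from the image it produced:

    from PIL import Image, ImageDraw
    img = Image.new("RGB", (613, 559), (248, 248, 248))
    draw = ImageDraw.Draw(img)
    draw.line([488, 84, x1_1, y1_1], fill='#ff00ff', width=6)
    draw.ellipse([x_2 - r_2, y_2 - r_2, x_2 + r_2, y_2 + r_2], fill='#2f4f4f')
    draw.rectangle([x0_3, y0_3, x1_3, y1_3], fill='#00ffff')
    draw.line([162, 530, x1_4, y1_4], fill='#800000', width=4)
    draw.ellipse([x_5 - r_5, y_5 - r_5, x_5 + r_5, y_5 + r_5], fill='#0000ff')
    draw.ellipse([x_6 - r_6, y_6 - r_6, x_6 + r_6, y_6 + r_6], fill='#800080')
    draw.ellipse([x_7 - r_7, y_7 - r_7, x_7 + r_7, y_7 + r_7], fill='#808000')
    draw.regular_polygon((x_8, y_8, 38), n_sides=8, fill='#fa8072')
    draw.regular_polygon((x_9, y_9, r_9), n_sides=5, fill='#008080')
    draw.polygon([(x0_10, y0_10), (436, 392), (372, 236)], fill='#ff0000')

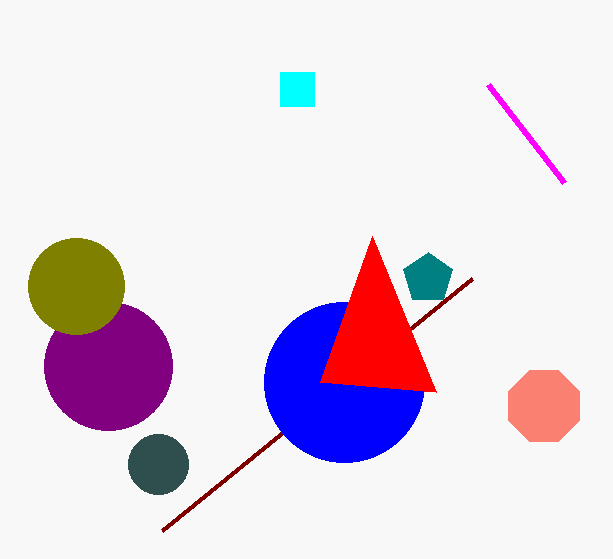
x1_1 = 564; y1_1 = 182; x_2 = 158; y_2 = 464; r_2 = 30; x0_3 = 280; y0_3 = 72; x1_3 = 314; y1_3 = 106; x1_4 = 472; y1_4 = 278; x_5 = 344; y_5 = 382; r_5 = 80; x_6 = 108; y_6 = 366; r_6 = 64; x_7 = 76; y_7 = 286; r_7 = 48; x_8 = 544; y_8 = 406; x_9 = 428; y_9 = 278; r_9 = 26; x0_10 = 320; y0_10 = 382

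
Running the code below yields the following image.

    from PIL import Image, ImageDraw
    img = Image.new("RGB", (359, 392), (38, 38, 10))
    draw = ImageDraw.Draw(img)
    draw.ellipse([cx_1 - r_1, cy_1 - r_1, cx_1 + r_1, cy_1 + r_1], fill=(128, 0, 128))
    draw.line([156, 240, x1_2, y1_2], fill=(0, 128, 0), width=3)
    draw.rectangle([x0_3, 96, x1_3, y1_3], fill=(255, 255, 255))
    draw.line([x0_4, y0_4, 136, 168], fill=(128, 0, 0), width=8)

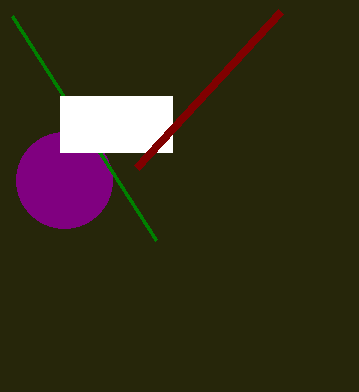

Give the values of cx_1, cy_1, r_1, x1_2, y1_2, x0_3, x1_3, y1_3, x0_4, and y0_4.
cx_1 = 64; cy_1 = 180; r_1 = 48; x1_2 = 12; y1_2 = 16; x0_3 = 60; x1_3 = 172; y1_3 = 152; x0_4 = 280; y0_4 = 12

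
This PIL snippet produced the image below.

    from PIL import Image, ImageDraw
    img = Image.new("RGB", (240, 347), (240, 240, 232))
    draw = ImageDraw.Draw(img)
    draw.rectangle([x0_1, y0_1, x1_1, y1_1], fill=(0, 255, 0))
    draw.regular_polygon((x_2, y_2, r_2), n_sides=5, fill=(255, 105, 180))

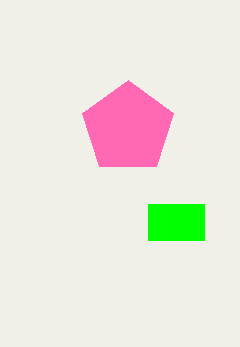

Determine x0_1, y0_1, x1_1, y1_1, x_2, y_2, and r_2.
x0_1 = 148; y0_1 = 204; x1_1 = 204; y1_1 = 240; x_2 = 128; y_2 = 128; r_2 = 48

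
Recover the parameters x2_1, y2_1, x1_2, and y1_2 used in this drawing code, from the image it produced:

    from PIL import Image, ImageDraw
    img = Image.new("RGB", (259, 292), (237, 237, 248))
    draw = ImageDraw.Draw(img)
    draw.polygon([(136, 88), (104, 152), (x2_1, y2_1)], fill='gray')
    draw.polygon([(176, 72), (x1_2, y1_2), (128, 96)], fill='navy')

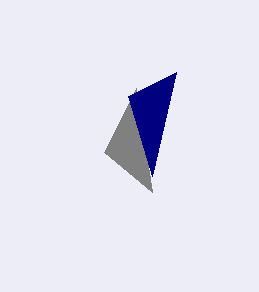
x2_1 = 152
y2_1 = 192
x1_2 = 152
y1_2 = 176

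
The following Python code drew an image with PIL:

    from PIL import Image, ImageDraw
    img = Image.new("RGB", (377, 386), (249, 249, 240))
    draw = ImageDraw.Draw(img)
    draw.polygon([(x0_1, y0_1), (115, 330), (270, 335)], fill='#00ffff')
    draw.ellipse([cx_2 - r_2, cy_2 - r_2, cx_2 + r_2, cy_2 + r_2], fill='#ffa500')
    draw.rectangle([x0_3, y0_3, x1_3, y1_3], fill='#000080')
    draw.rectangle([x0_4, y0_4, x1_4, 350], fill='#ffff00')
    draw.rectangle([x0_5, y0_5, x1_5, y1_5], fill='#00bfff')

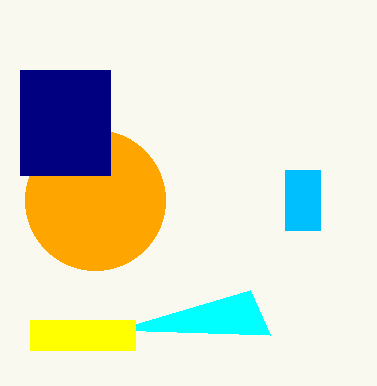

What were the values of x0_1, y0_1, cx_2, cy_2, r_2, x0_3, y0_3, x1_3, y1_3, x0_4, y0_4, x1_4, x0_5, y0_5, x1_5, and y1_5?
x0_1 = 250, y0_1 = 290, cx_2 = 95, cy_2 = 200, r_2 = 70, x0_3 = 20, y0_3 = 70, x1_3 = 110, y1_3 = 175, x0_4 = 30, y0_4 = 320, x1_4 = 135, x0_5 = 285, y0_5 = 170, x1_5 = 320, y1_5 = 230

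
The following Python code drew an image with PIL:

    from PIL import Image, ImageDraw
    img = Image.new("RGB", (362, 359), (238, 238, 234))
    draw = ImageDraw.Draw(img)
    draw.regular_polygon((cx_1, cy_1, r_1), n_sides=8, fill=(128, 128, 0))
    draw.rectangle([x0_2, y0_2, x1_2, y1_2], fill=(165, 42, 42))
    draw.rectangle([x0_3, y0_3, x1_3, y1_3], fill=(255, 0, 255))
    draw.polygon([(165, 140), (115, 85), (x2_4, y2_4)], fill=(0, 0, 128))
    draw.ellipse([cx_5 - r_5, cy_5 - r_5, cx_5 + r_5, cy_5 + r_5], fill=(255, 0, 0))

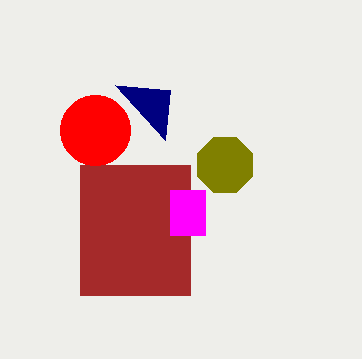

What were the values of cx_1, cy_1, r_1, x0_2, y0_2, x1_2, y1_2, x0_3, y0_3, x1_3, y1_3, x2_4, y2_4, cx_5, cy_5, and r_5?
cx_1 = 225; cy_1 = 165; r_1 = 30; x0_2 = 80; y0_2 = 165; x1_2 = 190; y1_2 = 295; x0_3 = 170; y0_3 = 190; x1_3 = 205; y1_3 = 235; x2_4 = 170; y2_4 = 90; cx_5 = 95; cy_5 = 130; r_5 = 35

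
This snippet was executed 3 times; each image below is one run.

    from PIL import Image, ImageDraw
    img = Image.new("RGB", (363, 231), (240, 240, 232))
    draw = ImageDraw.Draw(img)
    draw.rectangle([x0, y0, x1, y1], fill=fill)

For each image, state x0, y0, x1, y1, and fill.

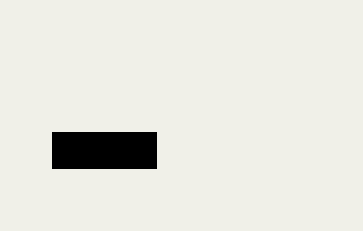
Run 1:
x0 = 52
y0 = 132
x1 = 156
y1 = 168
fill = 'black'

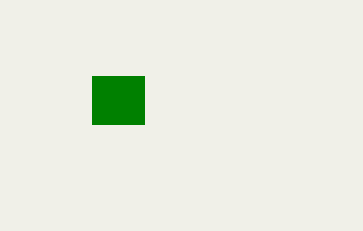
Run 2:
x0 = 92; y0 = 76; x1 = 144; y1 = 124; fill = 'green'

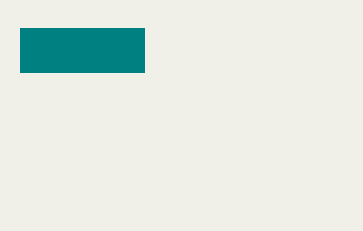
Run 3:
x0 = 20
y0 = 28
x1 = 144
y1 = 72
fill = 'teal'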